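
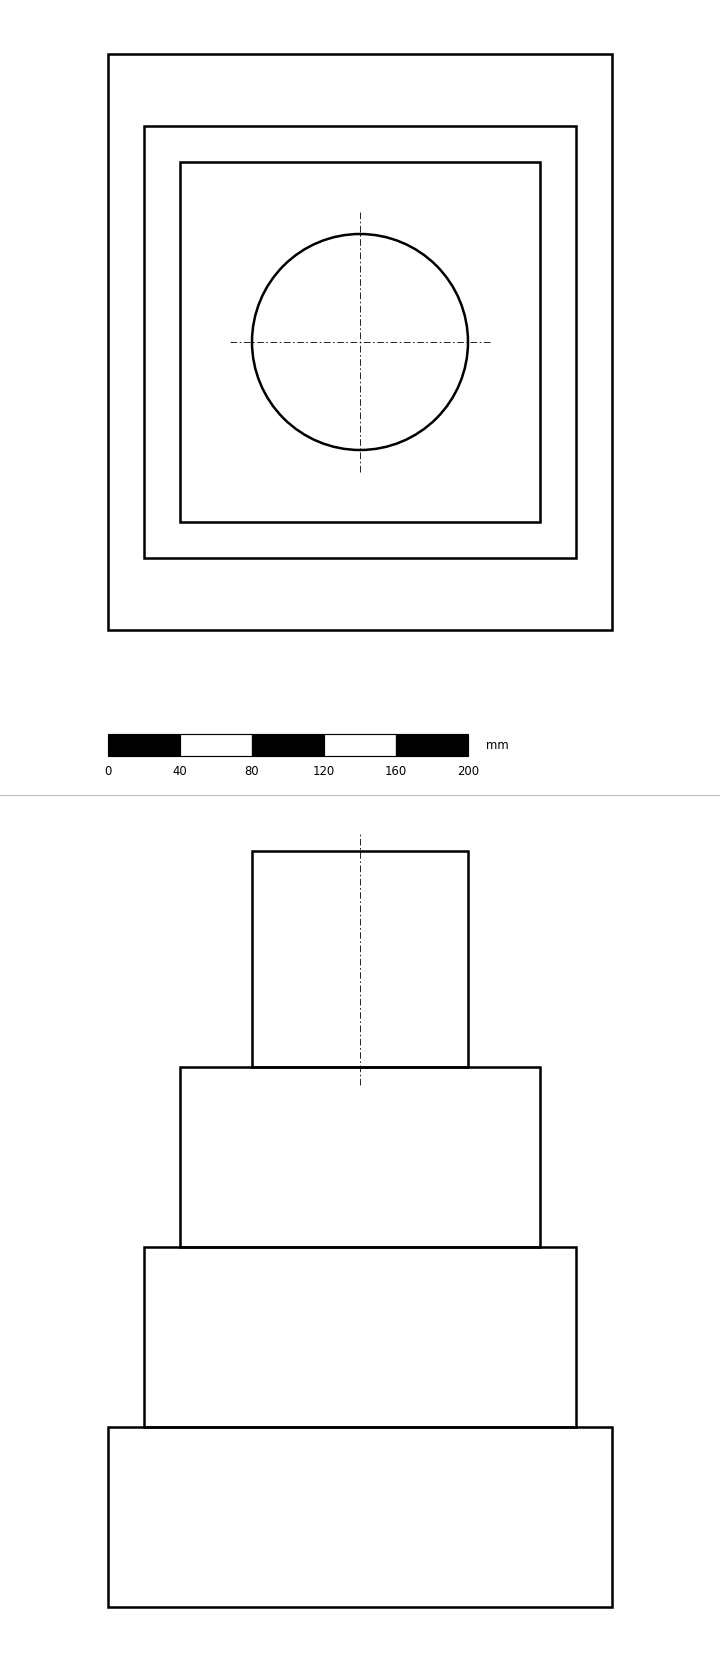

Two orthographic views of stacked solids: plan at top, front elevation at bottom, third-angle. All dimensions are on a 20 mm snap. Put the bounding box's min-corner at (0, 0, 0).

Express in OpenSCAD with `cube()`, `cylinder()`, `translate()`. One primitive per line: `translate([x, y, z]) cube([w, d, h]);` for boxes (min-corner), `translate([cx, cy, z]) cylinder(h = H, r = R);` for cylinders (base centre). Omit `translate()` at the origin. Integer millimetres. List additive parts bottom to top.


cube([280, 320, 100]);
translate([20, 40, 100]) cube([240, 240, 100]);
translate([40, 60, 200]) cube([200, 200, 100]);
translate([140, 160, 300]) cylinder(h = 120, r = 60);


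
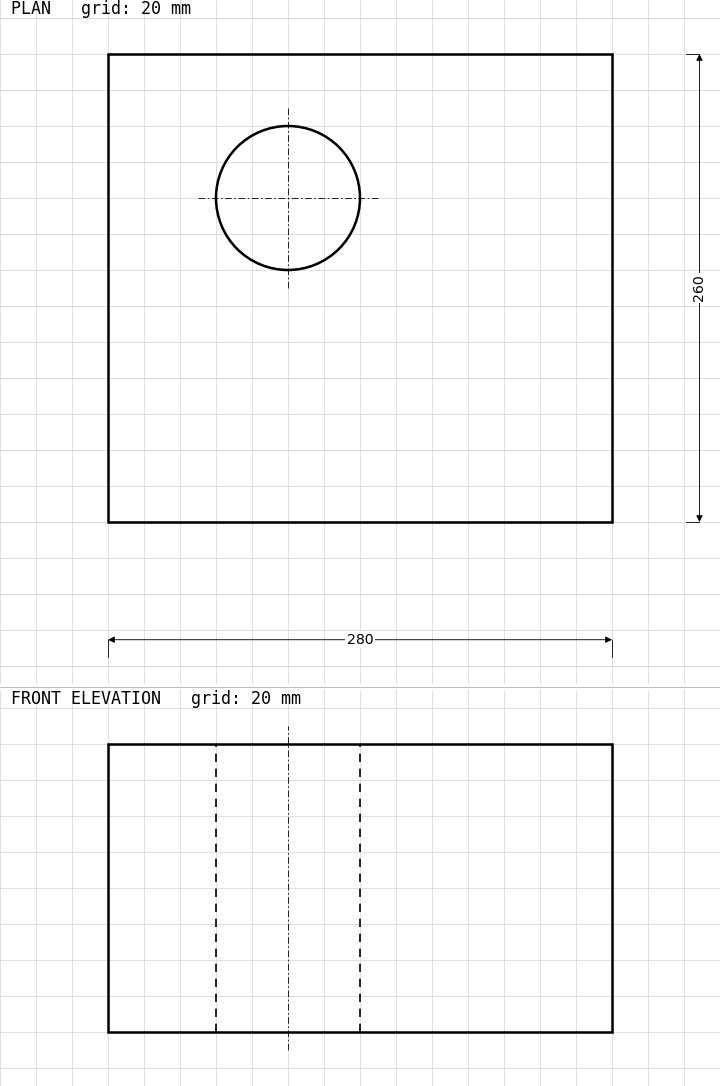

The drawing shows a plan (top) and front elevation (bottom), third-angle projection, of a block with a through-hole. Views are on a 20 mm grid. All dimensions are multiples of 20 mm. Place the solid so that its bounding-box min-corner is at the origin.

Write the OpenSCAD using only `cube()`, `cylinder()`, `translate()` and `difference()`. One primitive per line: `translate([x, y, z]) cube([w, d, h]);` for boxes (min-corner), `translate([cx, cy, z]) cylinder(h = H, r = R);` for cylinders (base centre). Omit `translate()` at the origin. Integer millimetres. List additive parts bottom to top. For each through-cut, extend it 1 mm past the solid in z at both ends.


difference() {
  cube([280, 260, 160]);
  translate([100, 180, -1]) cylinder(h = 162, r = 40);
}


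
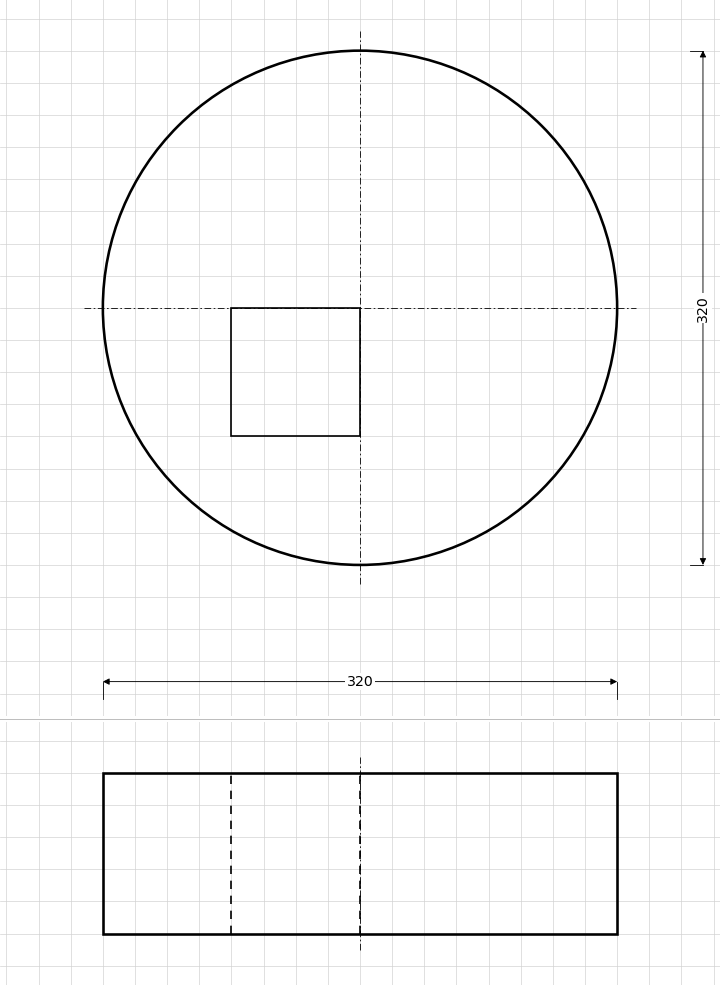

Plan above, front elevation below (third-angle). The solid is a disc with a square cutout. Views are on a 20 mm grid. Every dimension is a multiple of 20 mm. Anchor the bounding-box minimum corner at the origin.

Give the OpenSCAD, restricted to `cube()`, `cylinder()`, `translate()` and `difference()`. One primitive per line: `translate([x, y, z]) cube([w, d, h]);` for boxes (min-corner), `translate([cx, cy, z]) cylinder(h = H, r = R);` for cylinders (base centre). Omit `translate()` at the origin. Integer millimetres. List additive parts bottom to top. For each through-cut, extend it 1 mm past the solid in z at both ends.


difference() {
  translate([160, 160, 0]) cylinder(h = 100, r = 160);
  translate([80, 80, -1]) cube([80, 80, 102]);
}


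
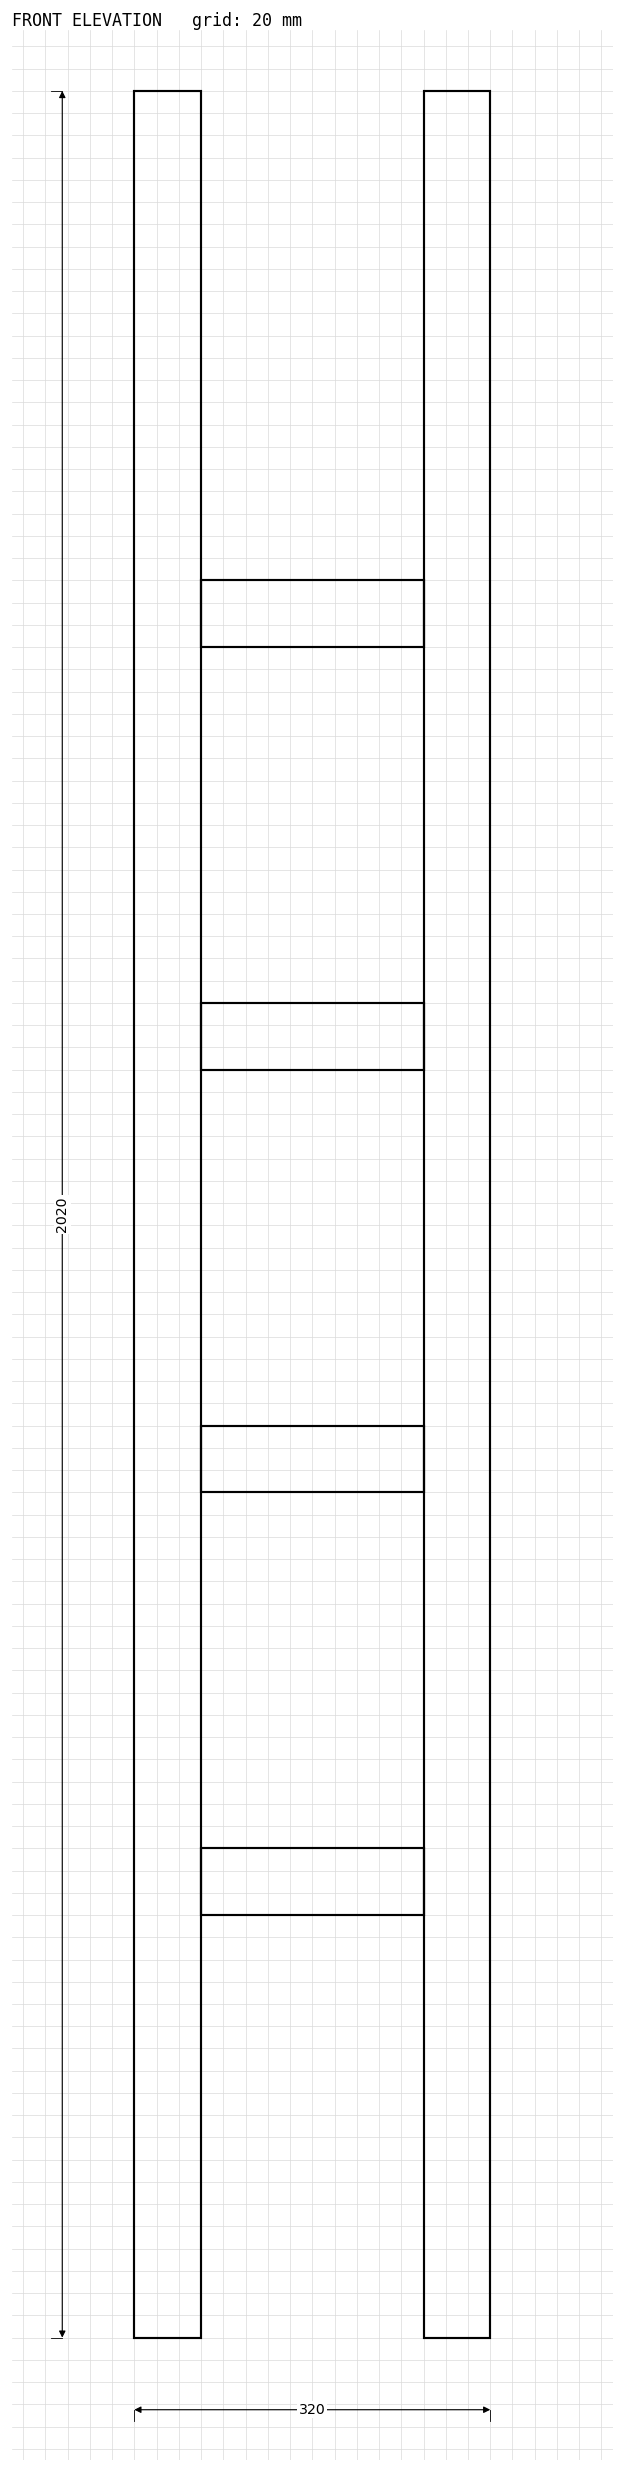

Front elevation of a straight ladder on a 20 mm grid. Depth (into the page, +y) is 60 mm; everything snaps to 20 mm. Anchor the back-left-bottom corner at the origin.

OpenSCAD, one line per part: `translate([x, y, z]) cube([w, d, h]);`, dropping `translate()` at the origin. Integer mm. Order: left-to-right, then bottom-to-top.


cube([60, 60, 2020]);
translate([60, 0, 380]) cube([200, 60, 60]);
translate([60, 0, 760]) cube([200, 60, 60]);
translate([60, 0, 1140]) cube([200, 60, 60]);
translate([60, 0, 1520]) cube([200, 60, 60]);
translate([260, 0, 0]) cube([60, 60, 2020]);


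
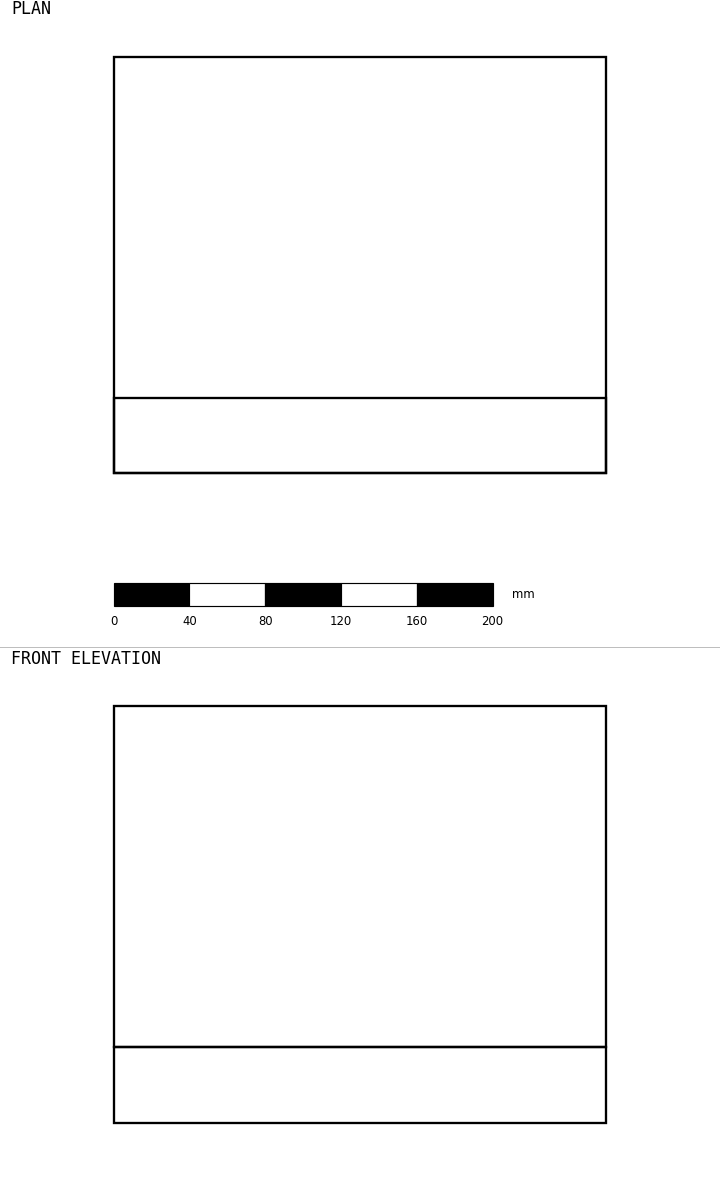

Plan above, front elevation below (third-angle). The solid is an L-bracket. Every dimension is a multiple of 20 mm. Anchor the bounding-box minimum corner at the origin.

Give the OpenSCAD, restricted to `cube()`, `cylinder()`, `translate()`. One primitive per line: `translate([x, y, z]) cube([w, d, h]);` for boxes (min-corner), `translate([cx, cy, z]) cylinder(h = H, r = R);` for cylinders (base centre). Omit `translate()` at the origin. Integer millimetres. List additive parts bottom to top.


cube([260, 220, 40]);
translate([0, 0, 40]) cube([260, 40, 180]);


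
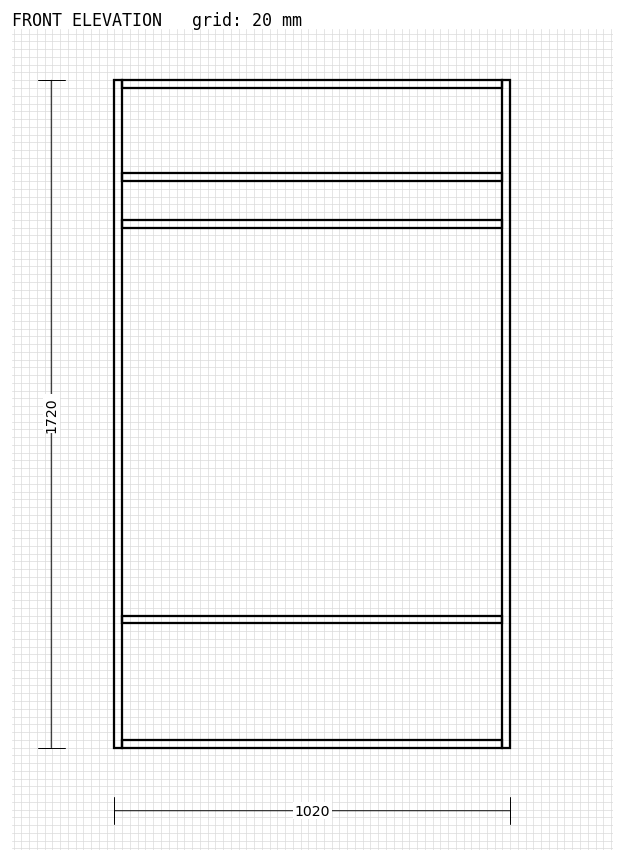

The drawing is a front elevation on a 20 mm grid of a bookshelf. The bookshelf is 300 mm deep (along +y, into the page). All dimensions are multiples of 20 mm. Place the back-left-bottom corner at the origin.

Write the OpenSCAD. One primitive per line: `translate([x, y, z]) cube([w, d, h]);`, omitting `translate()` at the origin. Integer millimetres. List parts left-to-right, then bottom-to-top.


cube([20, 300, 1720]);
translate([20, 0, 0]) cube([980, 300, 20]);
translate([20, 0, 320]) cube([980, 300, 20]);
translate([20, 0, 1340]) cube([980, 300, 20]);
translate([20, 0, 1460]) cube([980, 300, 20]);
translate([20, 0, 1700]) cube([980, 300, 20]);
translate([1000, 0, 0]) cube([20, 300, 1720]);


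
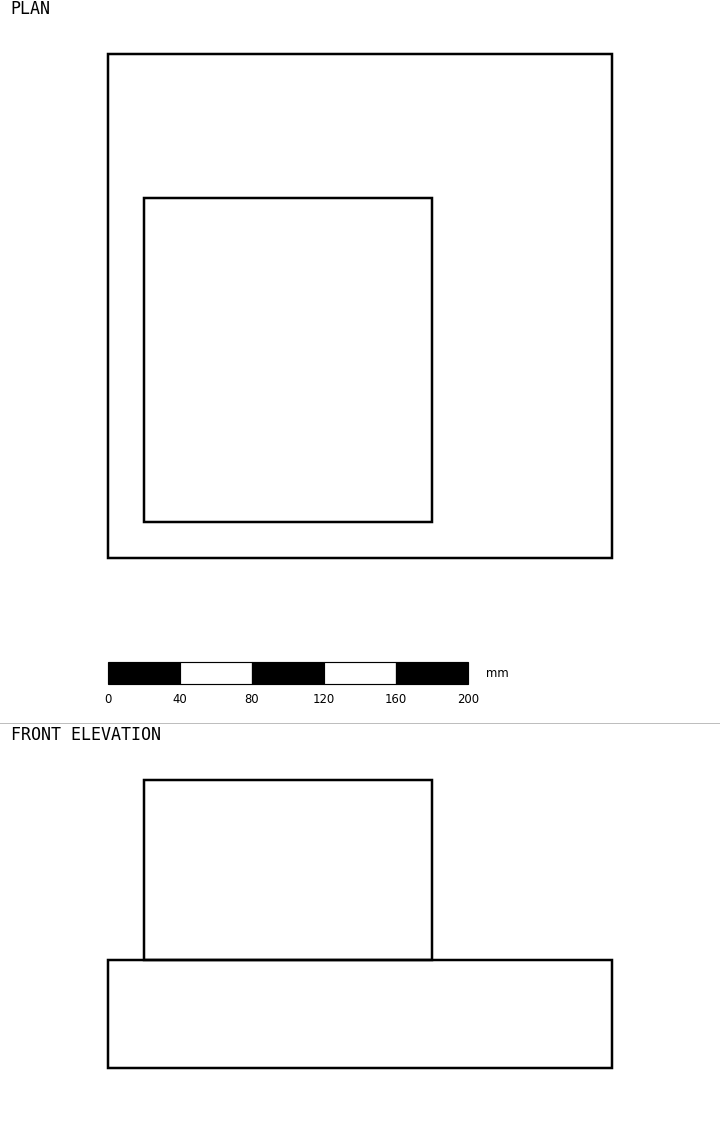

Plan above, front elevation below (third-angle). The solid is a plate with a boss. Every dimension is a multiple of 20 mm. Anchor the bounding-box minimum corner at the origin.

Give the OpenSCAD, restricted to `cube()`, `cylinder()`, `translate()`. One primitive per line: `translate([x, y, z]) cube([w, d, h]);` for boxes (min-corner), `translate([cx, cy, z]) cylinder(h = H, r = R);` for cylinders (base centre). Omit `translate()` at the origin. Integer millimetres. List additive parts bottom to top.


cube([280, 280, 60]);
translate([20, 20, 60]) cube([160, 180, 100]);


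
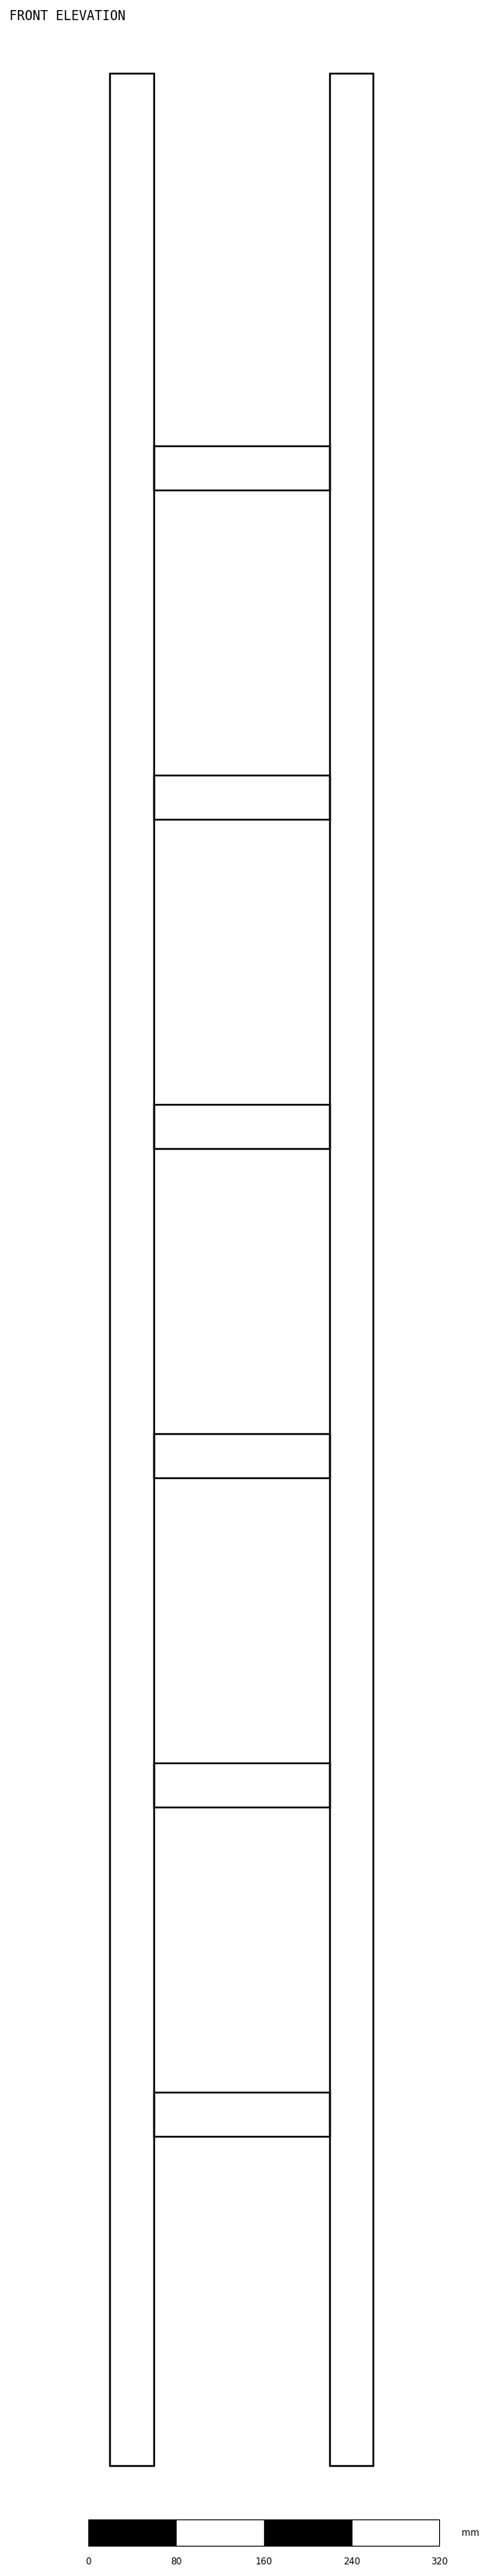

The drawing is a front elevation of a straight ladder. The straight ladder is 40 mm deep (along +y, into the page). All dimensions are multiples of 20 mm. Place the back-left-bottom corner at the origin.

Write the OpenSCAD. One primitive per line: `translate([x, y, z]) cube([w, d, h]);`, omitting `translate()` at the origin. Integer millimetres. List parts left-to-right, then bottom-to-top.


cube([40, 40, 2180]);
translate([40, 0, 300]) cube([160, 40, 40]);
translate([40, 0, 600]) cube([160, 40, 40]);
translate([40, 0, 900]) cube([160, 40, 40]);
translate([40, 0, 1200]) cube([160, 40, 40]);
translate([40, 0, 1500]) cube([160, 40, 40]);
translate([40, 0, 1800]) cube([160, 40, 40]);
translate([200, 0, 0]) cube([40, 40, 2180]);


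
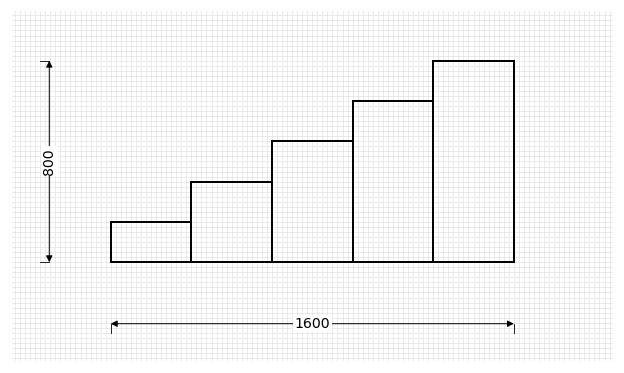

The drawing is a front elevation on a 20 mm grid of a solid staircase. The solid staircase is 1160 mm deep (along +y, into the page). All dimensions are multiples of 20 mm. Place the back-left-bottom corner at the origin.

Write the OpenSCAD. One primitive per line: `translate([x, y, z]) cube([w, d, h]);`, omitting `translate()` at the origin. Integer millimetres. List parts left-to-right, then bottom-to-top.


cube([320, 1160, 160]);
translate([320, 0, 0]) cube([320, 1160, 320]);
translate([640, 0, 0]) cube([320, 1160, 480]);
translate([960, 0, 0]) cube([320, 1160, 640]);
translate([1280, 0, 0]) cube([320, 1160, 800]);


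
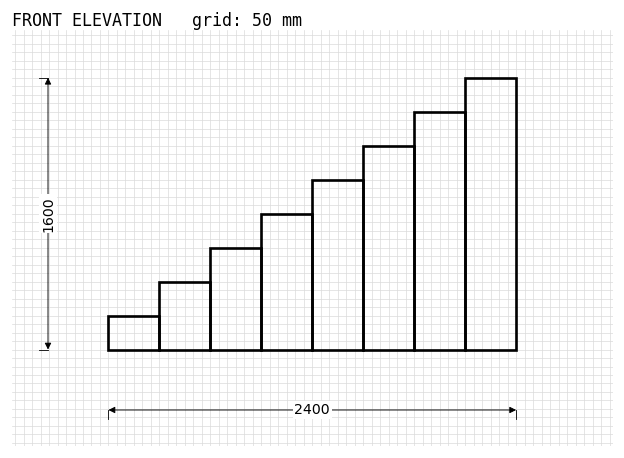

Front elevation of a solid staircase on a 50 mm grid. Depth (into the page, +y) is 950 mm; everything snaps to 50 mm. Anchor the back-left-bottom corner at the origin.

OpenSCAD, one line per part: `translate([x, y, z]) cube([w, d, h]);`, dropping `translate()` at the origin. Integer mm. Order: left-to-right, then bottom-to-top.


cube([300, 950, 200]);
translate([300, 0, 0]) cube([300, 950, 400]);
translate([600, 0, 0]) cube([300, 950, 600]);
translate([900, 0, 0]) cube([300, 950, 800]);
translate([1200, 0, 0]) cube([300, 950, 1000]);
translate([1500, 0, 0]) cube([300, 950, 1200]);
translate([1800, 0, 0]) cube([300, 950, 1400]);
translate([2100, 0, 0]) cube([300, 950, 1600]);


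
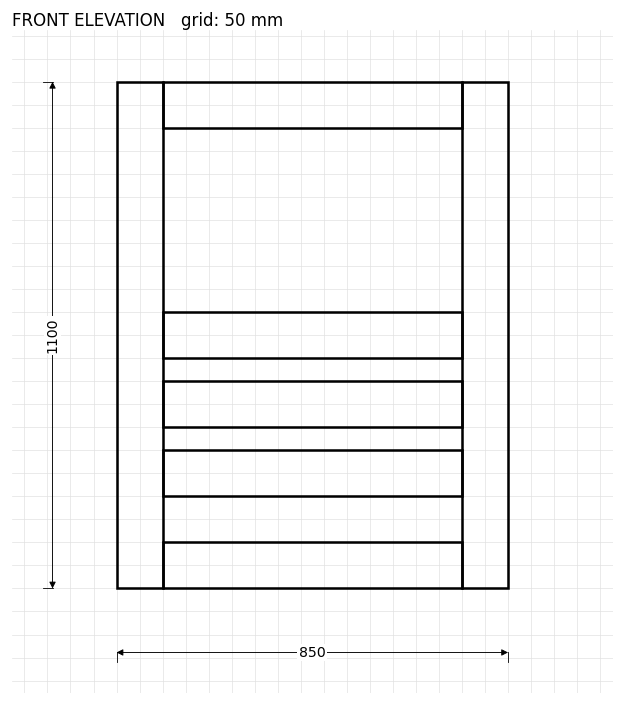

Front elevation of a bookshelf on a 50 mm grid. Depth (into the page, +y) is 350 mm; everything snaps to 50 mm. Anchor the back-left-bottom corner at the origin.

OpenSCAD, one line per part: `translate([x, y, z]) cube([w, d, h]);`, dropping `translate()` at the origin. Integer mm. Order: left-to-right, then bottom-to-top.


cube([100, 350, 1100]);
translate([100, 0, 0]) cube([650, 350, 100]);
translate([100, 0, 200]) cube([650, 350, 100]);
translate([100, 0, 350]) cube([650, 350, 100]);
translate([100, 0, 500]) cube([650, 350, 100]);
translate([100, 0, 1000]) cube([650, 350, 100]);
translate([750, 0, 0]) cube([100, 350, 1100]);


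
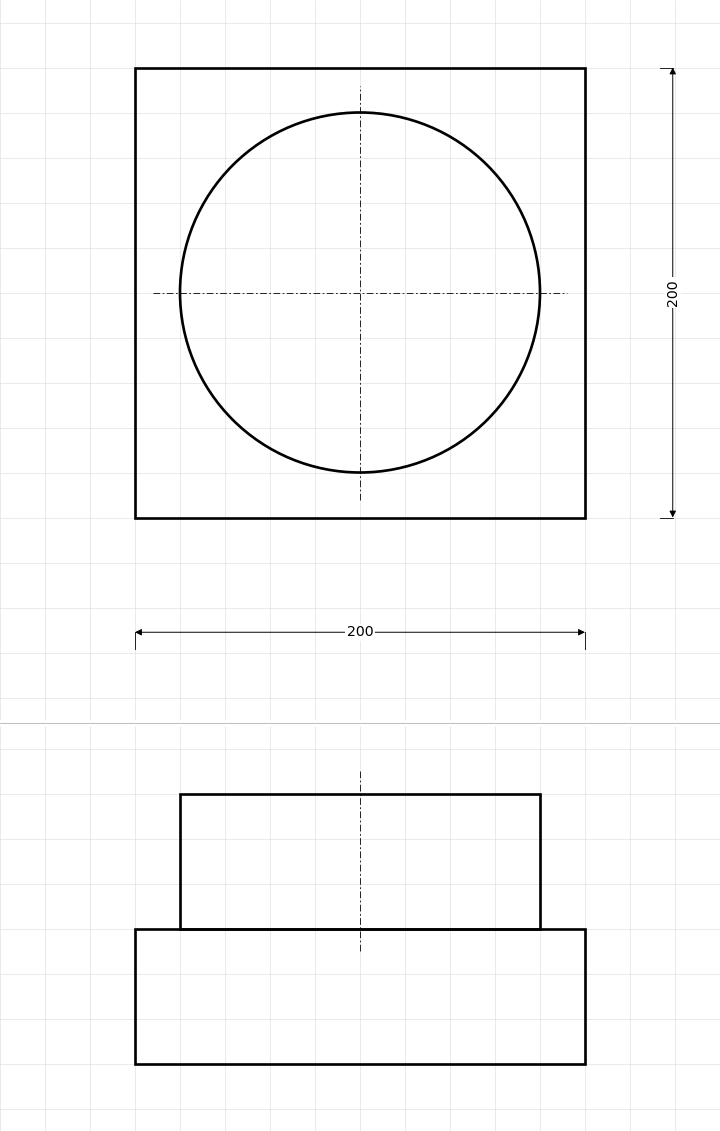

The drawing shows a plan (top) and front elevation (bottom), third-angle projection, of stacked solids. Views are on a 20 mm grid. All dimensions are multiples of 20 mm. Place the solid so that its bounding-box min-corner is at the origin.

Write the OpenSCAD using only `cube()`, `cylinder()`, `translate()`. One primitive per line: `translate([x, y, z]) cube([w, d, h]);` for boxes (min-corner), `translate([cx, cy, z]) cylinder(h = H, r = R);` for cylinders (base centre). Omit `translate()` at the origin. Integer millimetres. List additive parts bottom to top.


cube([200, 200, 60]);
translate([100, 100, 60]) cylinder(h = 60, r = 80);


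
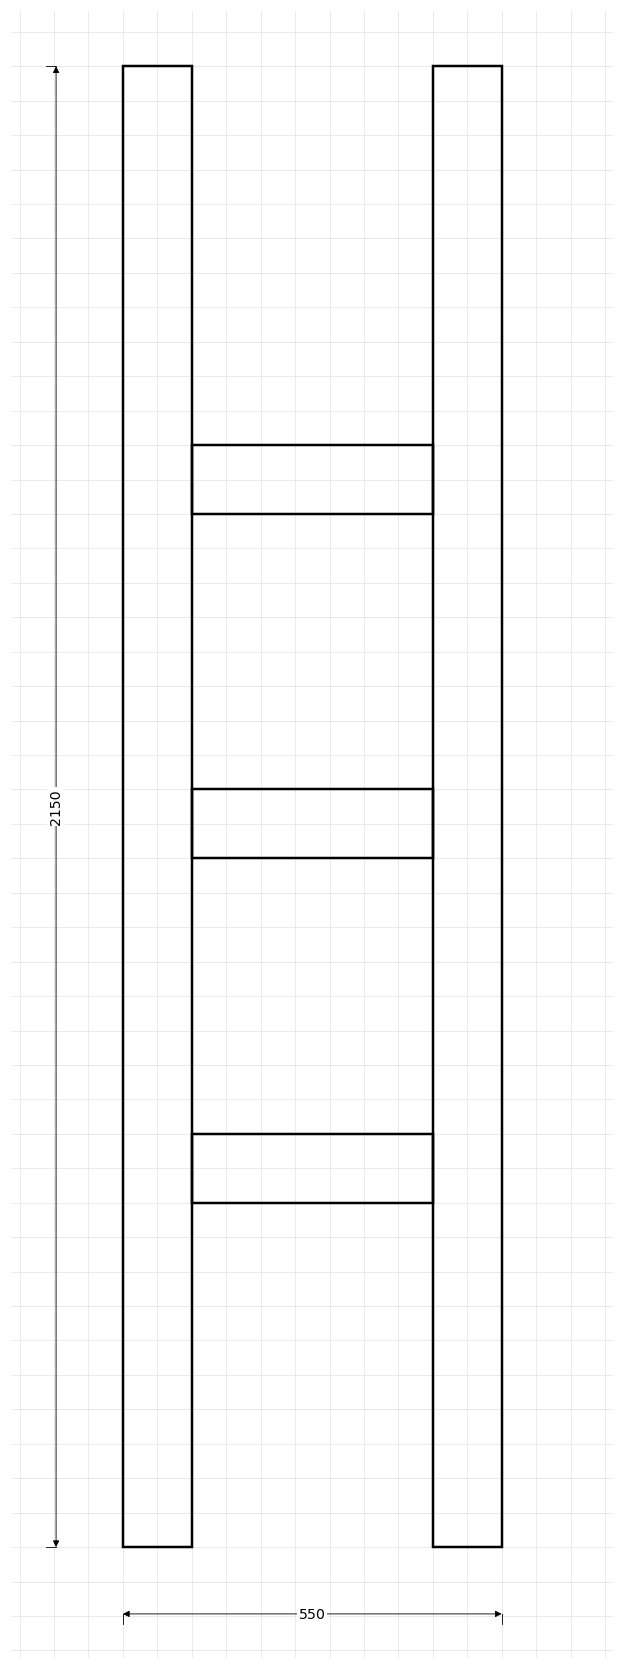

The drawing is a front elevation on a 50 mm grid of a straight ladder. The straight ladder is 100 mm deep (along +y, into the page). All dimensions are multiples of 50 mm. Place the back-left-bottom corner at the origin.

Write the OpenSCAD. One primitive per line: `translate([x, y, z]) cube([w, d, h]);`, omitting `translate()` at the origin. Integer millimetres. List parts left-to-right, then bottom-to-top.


cube([100, 100, 2150]);
translate([100, 0, 500]) cube([350, 100, 100]);
translate([100, 0, 1000]) cube([350, 100, 100]);
translate([100, 0, 1500]) cube([350, 100, 100]);
translate([450, 0, 0]) cube([100, 100, 2150]);


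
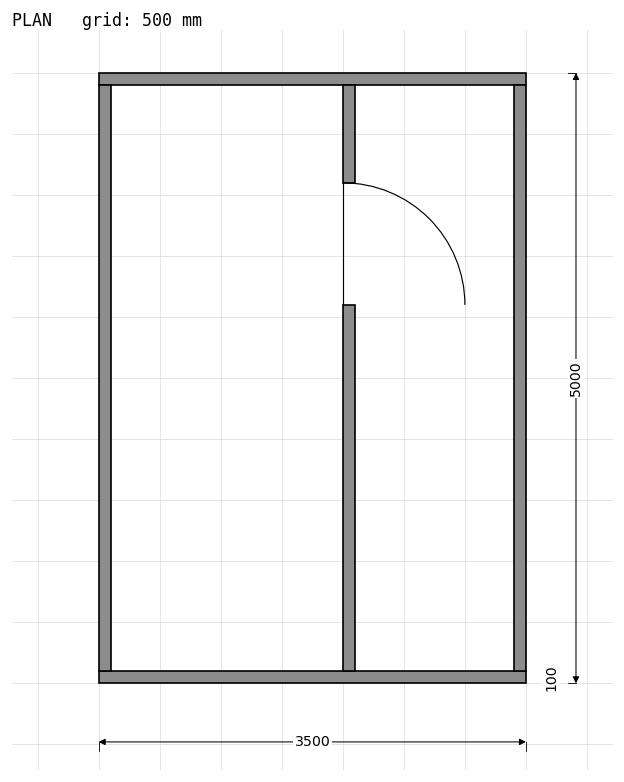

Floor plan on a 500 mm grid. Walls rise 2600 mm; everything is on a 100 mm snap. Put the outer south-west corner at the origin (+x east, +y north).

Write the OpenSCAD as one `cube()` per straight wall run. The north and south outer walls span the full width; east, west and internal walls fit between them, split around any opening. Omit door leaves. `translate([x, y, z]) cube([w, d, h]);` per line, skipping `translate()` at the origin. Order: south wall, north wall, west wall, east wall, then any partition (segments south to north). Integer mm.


cube([3500, 100, 2600]);
translate([0, 4900, 0]) cube([3500, 100, 2600]);
translate([0, 100, 0]) cube([100, 4800, 2600]);
translate([3400, 100, 0]) cube([100, 4800, 2600]);
translate([2000, 100, 0]) cube([100, 3000, 2600]);
translate([2000, 4100, 0]) cube([100, 800, 2600]);


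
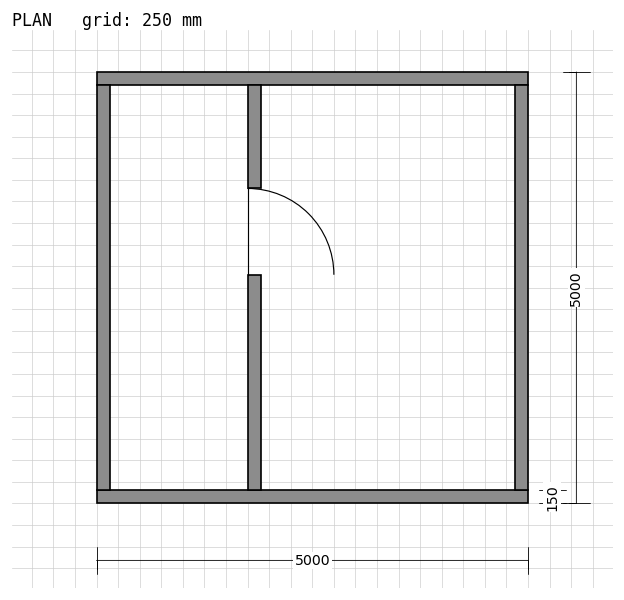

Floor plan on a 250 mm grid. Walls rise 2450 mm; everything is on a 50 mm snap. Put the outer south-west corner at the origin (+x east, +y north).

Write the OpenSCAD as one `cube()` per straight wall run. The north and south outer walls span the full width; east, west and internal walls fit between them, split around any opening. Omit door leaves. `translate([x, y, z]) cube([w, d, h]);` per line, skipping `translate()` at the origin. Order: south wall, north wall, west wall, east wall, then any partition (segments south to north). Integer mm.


cube([5000, 150, 2450]);
translate([0, 4850, 0]) cube([5000, 150, 2450]);
translate([0, 150, 0]) cube([150, 4700, 2450]);
translate([4850, 150, 0]) cube([150, 4700, 2450]);
translate([1750, 150, 0]) cube([150, 2500, 2450]);
translate([1750, 3650, 0]) cube([150, 1200, 2450]);


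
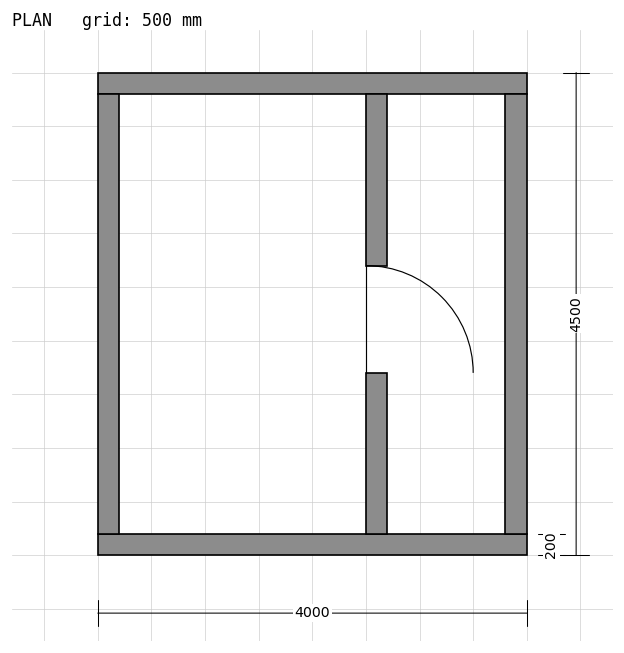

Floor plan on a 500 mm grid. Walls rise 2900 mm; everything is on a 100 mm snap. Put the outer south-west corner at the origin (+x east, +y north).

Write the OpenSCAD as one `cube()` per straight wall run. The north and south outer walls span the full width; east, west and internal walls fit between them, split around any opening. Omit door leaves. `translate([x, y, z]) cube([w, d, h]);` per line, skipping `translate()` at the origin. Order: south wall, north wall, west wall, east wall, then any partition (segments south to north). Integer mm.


cube([4000, 200, 2900]);
translate([0, 4300, 0]) cube([4000, 200, 2900]);
translate([0, 200, 0]) cube([200, 4100, 2900]);
translate([3800, 200, 0]) cube([200, 4100, 2900]);
translate([2500, 200, 0]) cube([200, 1500, 2900]);
translate([2500, 2700, 0]) cube([200, 1600, 2900]);


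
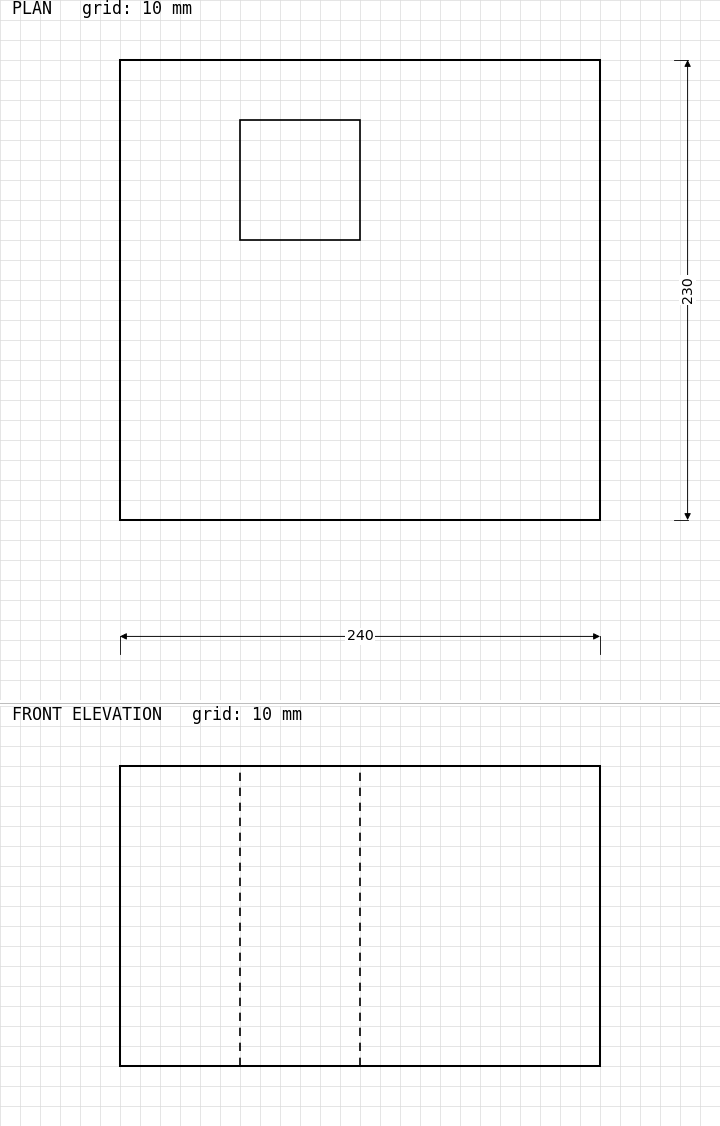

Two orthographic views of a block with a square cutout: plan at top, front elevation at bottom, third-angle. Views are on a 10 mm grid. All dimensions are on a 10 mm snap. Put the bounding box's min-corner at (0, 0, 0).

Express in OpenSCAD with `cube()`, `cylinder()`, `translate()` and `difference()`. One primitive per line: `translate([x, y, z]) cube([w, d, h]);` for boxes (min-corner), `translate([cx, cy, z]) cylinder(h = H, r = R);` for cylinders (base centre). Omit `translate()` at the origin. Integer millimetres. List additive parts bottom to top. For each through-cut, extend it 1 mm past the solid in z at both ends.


difference() {
  cube([240, 230, 150]);
  translate([60, 140, -1]) cube([60, 60, 152]);
}


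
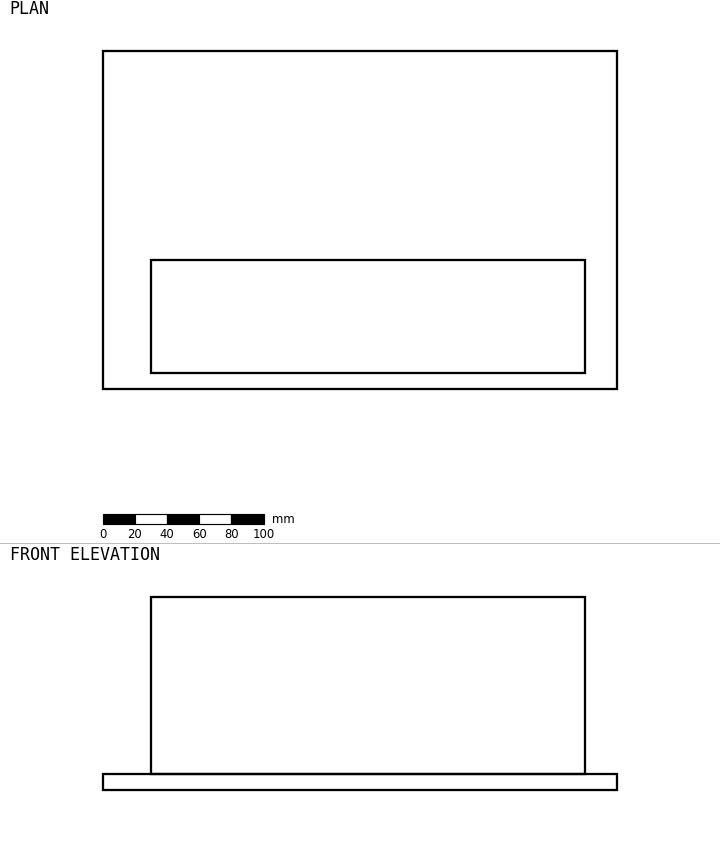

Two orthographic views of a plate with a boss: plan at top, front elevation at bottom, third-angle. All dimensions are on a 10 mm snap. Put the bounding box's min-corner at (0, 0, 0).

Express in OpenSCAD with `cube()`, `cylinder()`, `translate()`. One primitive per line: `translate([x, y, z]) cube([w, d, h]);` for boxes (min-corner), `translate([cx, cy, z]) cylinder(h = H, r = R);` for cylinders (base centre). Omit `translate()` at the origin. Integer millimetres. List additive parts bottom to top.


cube([320, 210, 10]);
translate([30, 10, 10]) cube([270, 70, 110]);


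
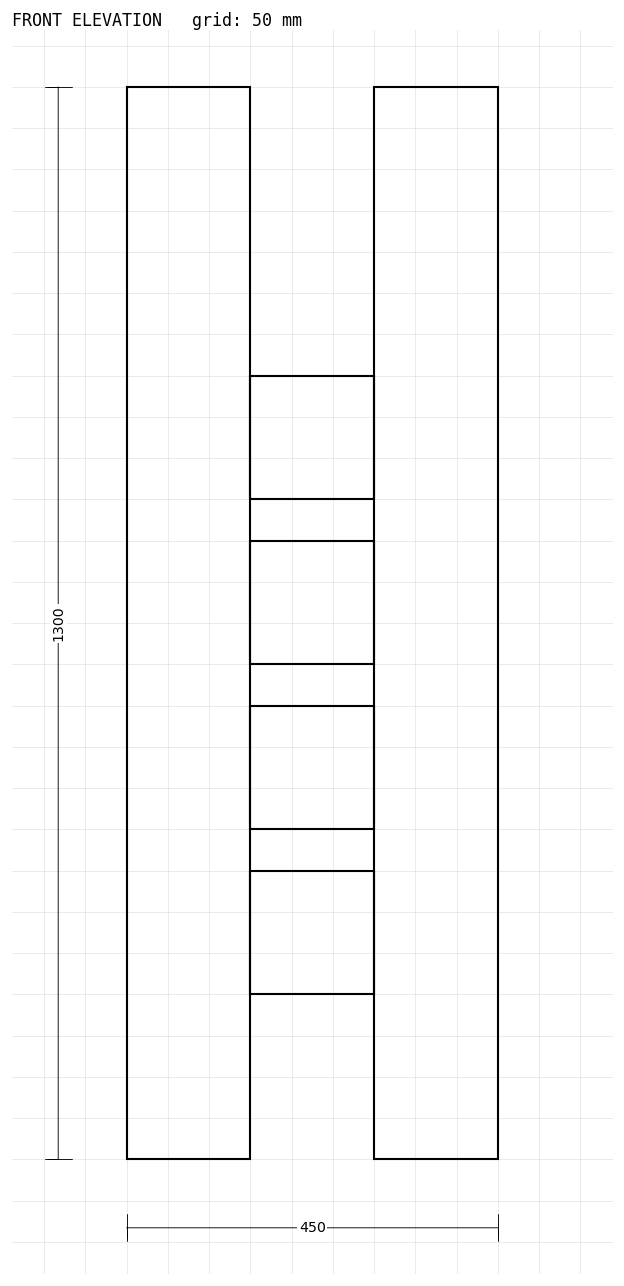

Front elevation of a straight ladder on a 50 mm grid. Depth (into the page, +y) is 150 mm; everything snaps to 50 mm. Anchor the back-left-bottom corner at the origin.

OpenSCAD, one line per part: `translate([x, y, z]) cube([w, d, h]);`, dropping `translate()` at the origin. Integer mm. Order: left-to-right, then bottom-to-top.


cube([150, 150, 1300]);
translate([150, 0, 200]) cube([150, 150, 150]);
translate([150, 0, 400]) cube([150, 150, 150]);
translate([150, 0, 600]) cube([150, 150, 150]);
translate([150, 0, 800]) cube([150, 150, 150]);
translate([300, 0, 0]) cube([150, 150, 1300]);


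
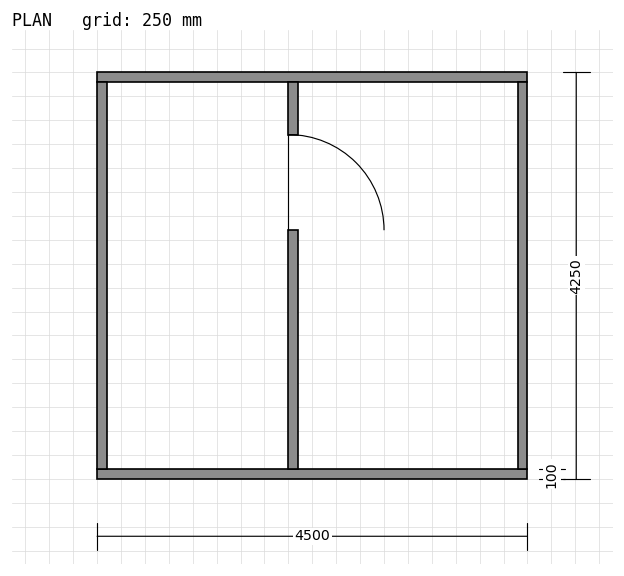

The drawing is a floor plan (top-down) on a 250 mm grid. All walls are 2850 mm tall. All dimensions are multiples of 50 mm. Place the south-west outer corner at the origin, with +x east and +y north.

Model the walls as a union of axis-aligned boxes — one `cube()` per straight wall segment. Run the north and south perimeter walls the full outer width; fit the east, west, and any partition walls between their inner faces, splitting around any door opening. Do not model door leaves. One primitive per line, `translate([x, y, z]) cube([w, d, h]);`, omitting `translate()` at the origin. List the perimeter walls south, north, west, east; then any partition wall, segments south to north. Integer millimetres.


cube([4500, 100, 2850]);
translate([0, 4150, 0]) cube([4500, 100, 2850]);
translate([0, 100, 0]) cube([100, 4050, 2850]);
translate([4400, 100, 0]) cube([100, 4050, 2850]);
translate([2000, 100, 0]) cube([100, 2500, 2850]);
translate([2000, 3600, 0]) cube([100, 550, 2850]);


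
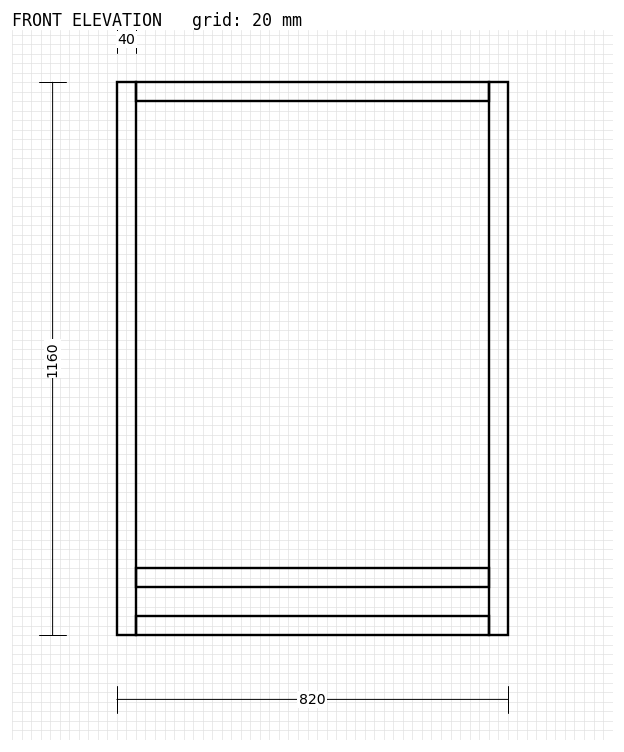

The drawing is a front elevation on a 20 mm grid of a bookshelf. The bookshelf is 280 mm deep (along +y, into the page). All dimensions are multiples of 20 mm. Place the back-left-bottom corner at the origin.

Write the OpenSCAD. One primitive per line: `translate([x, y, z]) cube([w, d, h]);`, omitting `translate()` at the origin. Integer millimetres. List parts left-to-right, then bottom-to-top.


cube([40, 280, 1160]);
translate([40, 0, 0]) cube([740, 280, 40]);
translate([40, 0, 100]) cube([740, 280, 40]);
translate([40, 0, 1120]) cube([740, 280, 40]);
translate([780, 0, 0]) cube([40, 280, 1160]);


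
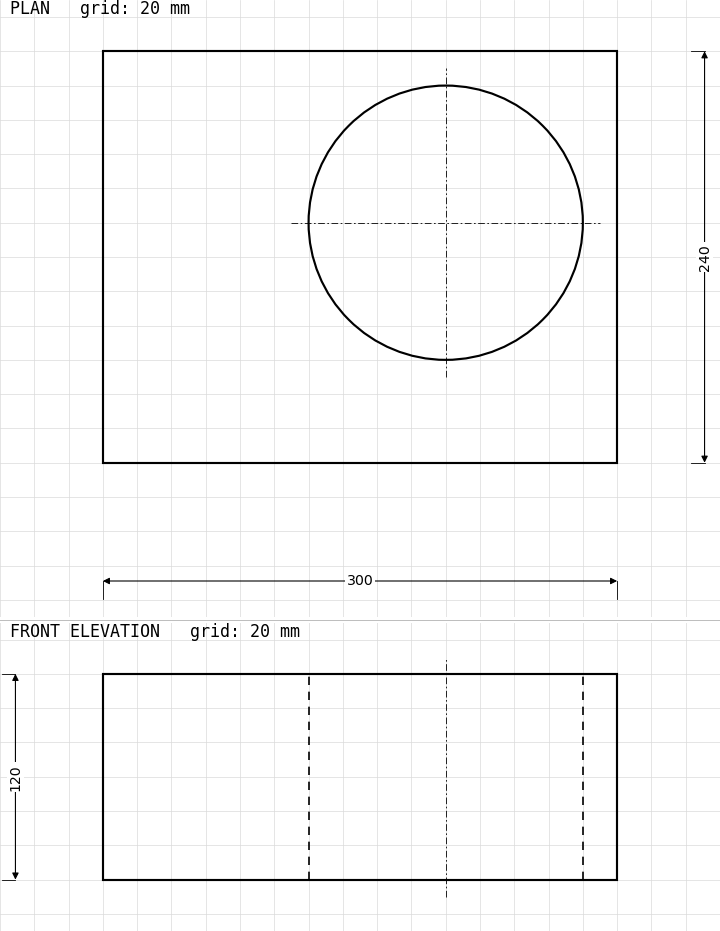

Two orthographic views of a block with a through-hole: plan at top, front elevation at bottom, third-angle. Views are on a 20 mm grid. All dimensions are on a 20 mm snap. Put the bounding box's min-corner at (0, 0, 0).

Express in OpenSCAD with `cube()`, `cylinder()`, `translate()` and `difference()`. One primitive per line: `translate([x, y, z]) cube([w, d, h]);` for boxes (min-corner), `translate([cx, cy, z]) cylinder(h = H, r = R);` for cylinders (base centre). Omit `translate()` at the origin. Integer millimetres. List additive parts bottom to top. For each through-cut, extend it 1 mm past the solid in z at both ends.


difference() {
  cube([300, 240, 120]);
  translate([200, 140, -1]) cylinder(h = 122, r = 80);
}


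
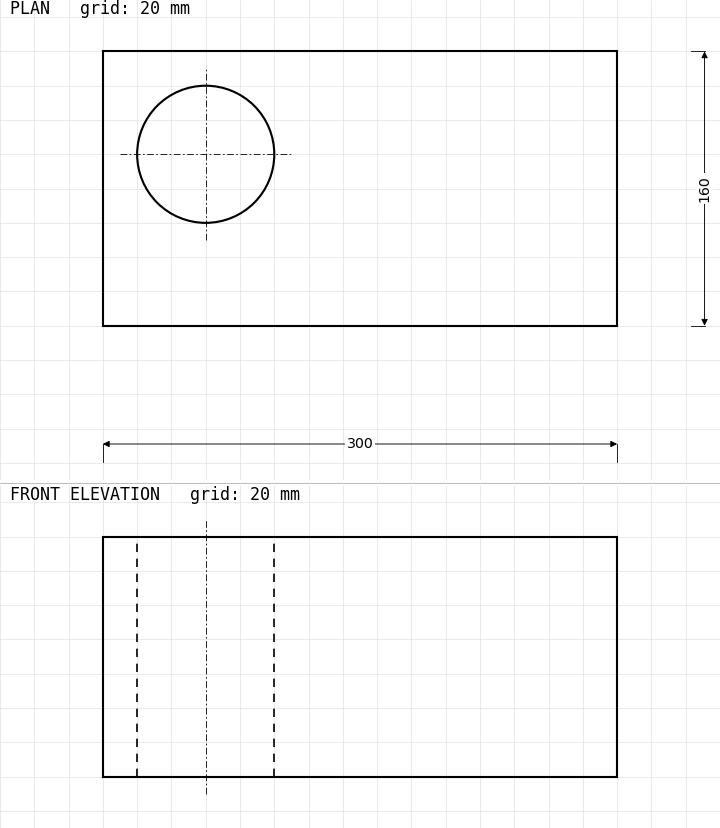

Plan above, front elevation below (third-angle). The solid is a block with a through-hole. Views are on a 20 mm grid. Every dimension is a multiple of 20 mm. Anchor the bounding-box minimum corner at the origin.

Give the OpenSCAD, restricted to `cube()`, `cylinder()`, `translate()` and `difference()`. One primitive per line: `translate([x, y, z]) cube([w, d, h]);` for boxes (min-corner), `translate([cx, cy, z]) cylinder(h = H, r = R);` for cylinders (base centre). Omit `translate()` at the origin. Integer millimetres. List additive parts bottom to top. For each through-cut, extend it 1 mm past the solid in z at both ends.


difference() {
  cube([300, 160, 140]);
  translate([60, 100, -1]) cylinder(h = 142, r = 40);
}


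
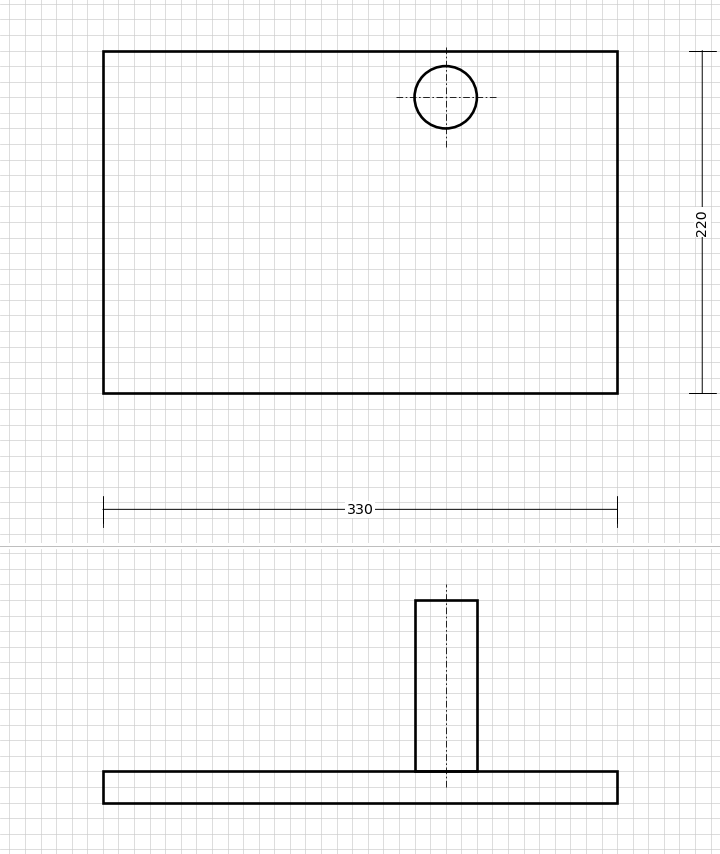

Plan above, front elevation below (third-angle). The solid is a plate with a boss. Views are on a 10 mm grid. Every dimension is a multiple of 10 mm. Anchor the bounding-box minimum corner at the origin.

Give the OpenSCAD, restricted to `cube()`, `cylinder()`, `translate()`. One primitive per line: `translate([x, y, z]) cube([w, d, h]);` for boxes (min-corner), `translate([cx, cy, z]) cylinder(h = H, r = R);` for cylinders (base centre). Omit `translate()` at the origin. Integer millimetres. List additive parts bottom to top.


cube([330, 220, 20]);
translate([220, 190, 20]) cylinder(h = 110, r = 20);


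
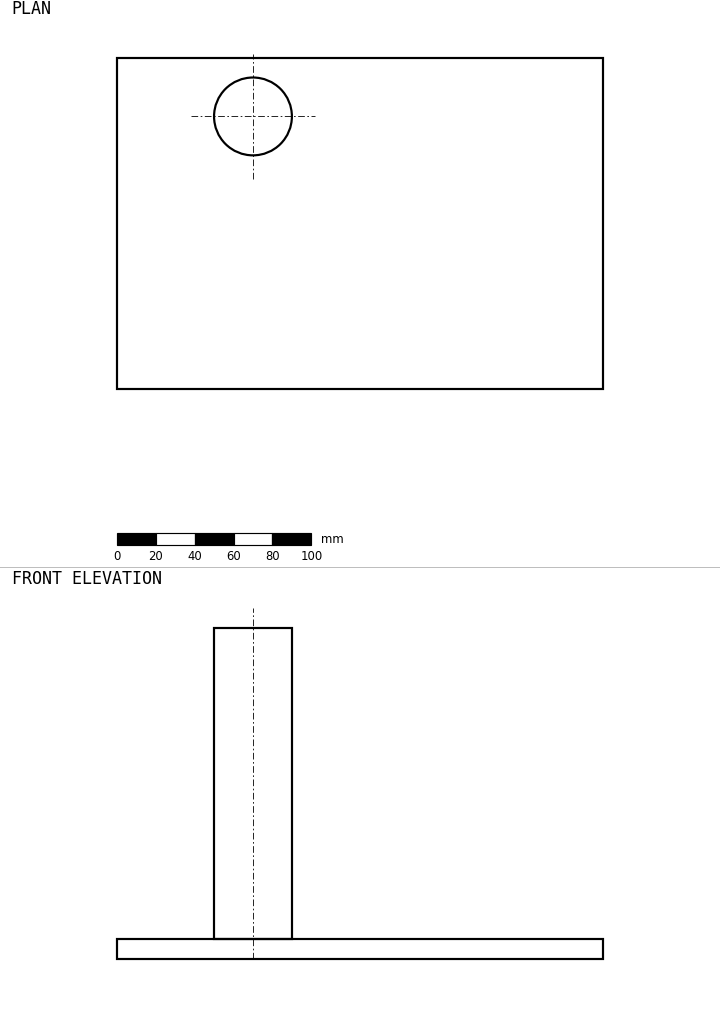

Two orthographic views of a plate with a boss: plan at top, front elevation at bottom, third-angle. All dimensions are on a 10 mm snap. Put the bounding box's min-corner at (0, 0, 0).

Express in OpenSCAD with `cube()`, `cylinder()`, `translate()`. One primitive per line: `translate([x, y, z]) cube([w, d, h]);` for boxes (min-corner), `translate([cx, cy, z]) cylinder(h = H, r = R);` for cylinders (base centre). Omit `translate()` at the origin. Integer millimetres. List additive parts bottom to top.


cube([250, 170, 10]);
translate([70, 140, 10]) cylinder(h = 160, r = 20);


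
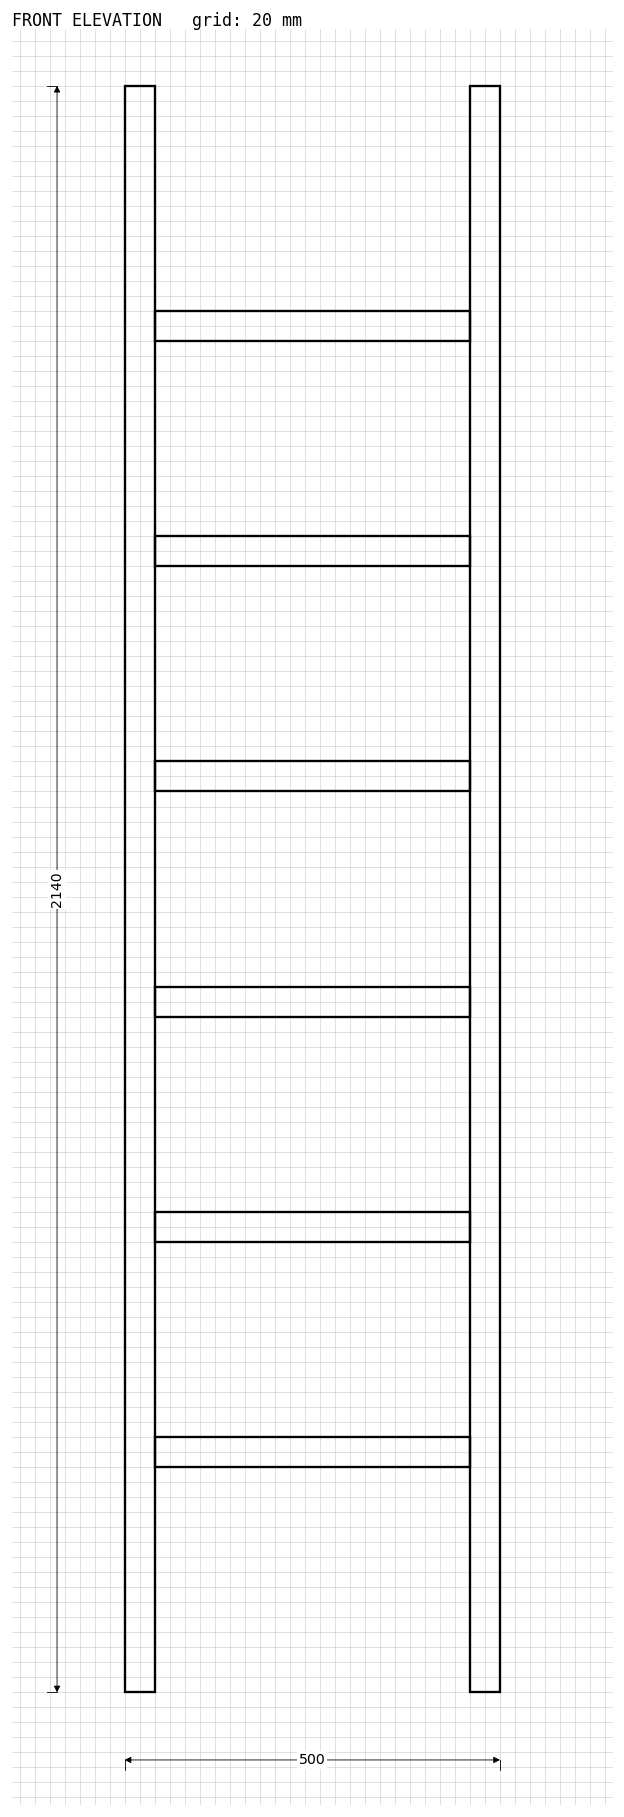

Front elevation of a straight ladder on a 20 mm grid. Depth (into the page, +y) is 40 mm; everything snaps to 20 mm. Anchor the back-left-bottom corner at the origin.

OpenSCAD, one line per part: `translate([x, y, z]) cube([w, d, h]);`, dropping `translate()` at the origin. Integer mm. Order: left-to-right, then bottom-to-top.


cube([40, 40, 2140]);
translate([40, 0, 300]) cube([420, 40, 40]);
translate([40, 0, 600]) cube([420, 40, 40]);
translate([40, 0, 900]) cube([420, 40, 40]);
translate([40, 0, 1200]) cube([420, 40, 40]);
translate([40, 0, 1500]) cube([420, 40, 40]);
translate([40, 0, 1800]) cube([420, 40, 40]);
translate([460, 0, 0]) cube([40, 40, 2140]);


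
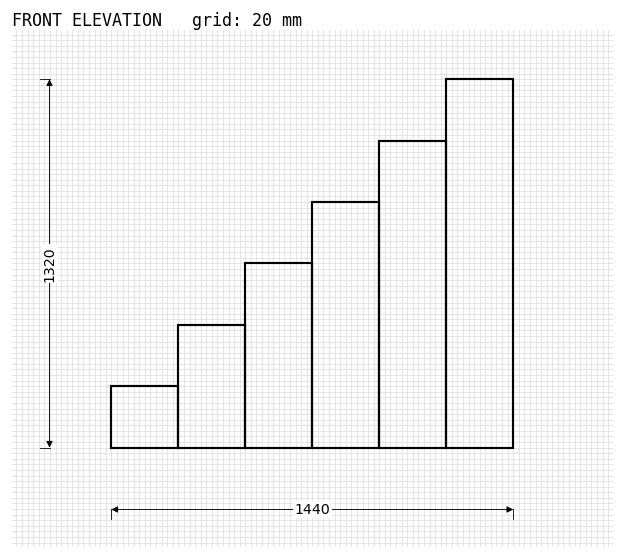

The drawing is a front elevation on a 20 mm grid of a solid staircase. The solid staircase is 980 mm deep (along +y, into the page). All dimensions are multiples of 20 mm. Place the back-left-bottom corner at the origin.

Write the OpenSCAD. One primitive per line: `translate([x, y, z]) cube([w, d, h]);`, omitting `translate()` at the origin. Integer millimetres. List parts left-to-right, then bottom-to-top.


cube([240, 980, 220]);
translate([240, 0, 0]) cube([240, 980, 440]);
translate([480, 0, 0]) cube([240, 980, 660]);
translate([720, 0, 0]) cube([240, 980, 880]);
translate([960, 0, 0]) cube([240, 980, 1100]);
translate([1200, 0, 0]) cube([240, 980, 1320]);


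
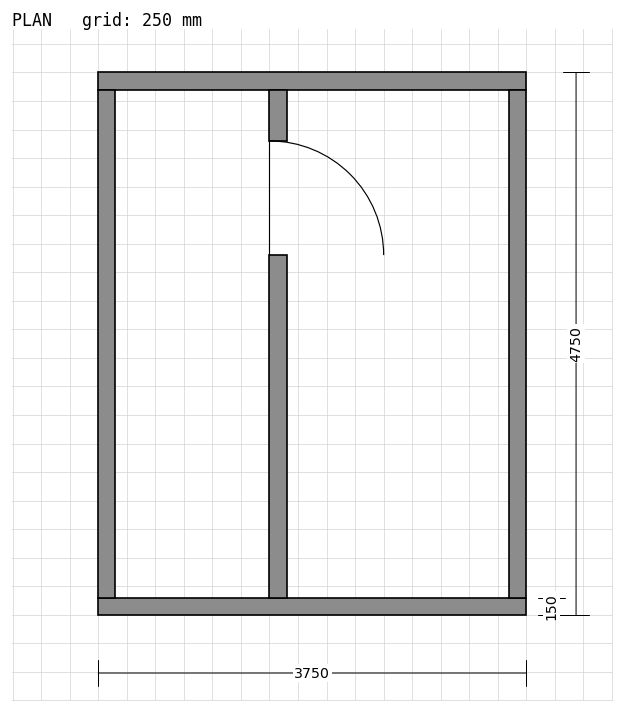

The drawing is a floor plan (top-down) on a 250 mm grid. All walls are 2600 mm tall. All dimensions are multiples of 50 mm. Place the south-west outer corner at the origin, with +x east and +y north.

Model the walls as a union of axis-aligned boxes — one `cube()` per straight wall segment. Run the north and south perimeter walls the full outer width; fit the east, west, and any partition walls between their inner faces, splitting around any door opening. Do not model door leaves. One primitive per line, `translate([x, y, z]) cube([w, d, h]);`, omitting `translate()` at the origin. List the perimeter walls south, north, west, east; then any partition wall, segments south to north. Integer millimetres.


cube([3750, 150, 2600]);
translate([0, 4600, 0]) cube([3750, 150, 2600]);
translate([0, 150, 0]) cube([150, 4450, 2600]);
translate([3600, 150, 0]) cube([150, 4450, 2600]);
translate([1500, 150, 0]) cube([150, 3000, 2600]);
translate([1500, 4150, 0]) cube([150, 450, 2600]);


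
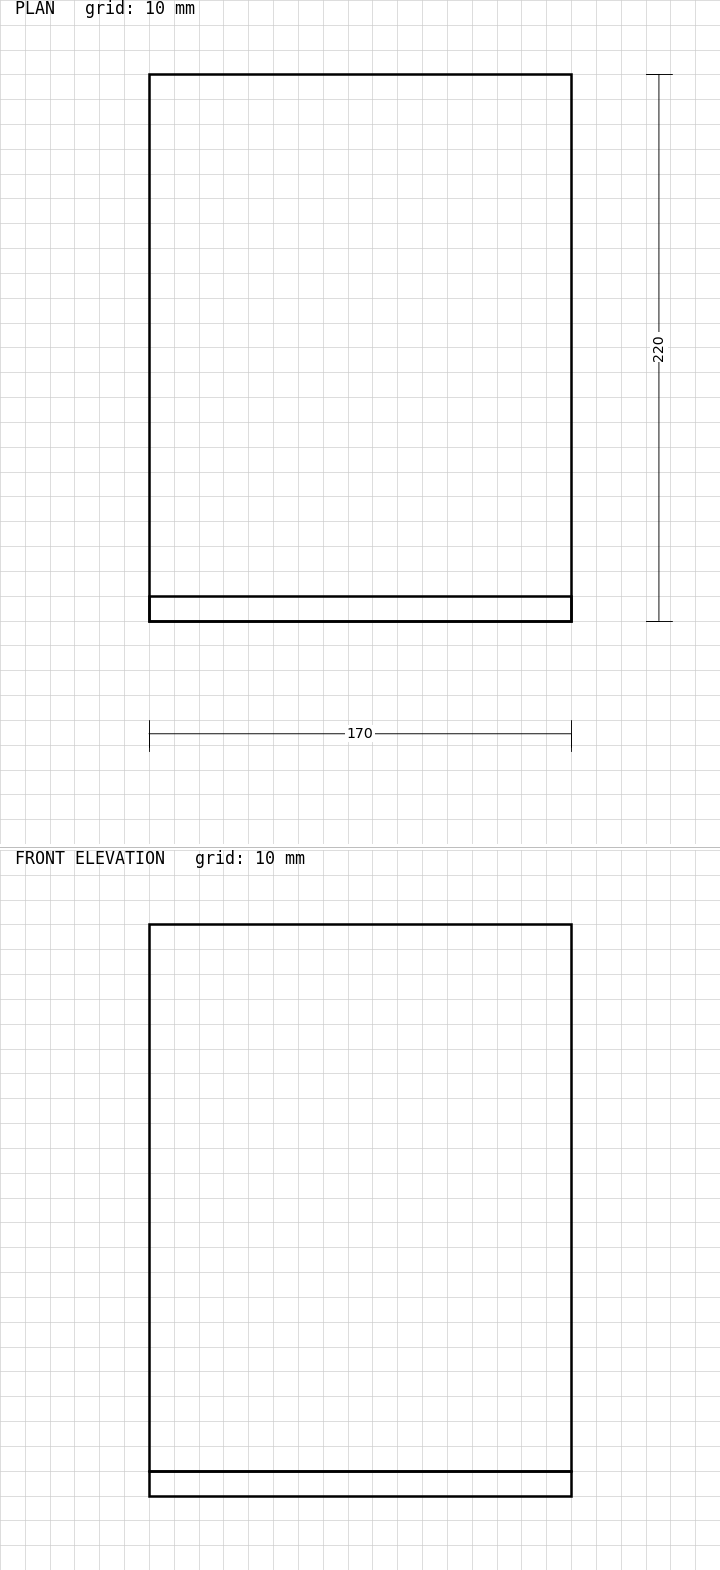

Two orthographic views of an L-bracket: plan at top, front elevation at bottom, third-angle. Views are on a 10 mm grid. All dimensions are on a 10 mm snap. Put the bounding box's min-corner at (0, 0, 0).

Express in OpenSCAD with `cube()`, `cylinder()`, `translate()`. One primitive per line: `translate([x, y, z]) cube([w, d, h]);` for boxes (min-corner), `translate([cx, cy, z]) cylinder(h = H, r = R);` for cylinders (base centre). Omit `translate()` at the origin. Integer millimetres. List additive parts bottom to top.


cube([170, 220, 10]);
translate([0, 0, 10]) cube([170, 10, 220]);


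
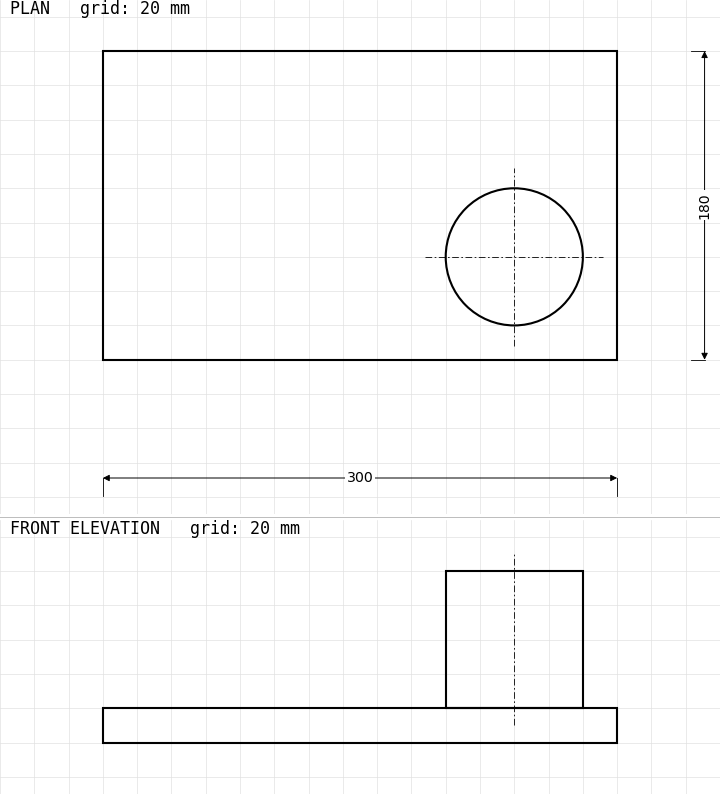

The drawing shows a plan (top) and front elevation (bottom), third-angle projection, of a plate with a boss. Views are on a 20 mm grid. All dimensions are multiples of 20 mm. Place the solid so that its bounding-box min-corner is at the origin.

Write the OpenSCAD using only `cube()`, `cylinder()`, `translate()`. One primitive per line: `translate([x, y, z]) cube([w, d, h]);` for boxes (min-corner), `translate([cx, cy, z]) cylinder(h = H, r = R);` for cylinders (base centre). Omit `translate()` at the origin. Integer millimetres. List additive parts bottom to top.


cube([300, 180, 20]);
translate([240, 60, 20]) cylinder(h = 80, r = 40);


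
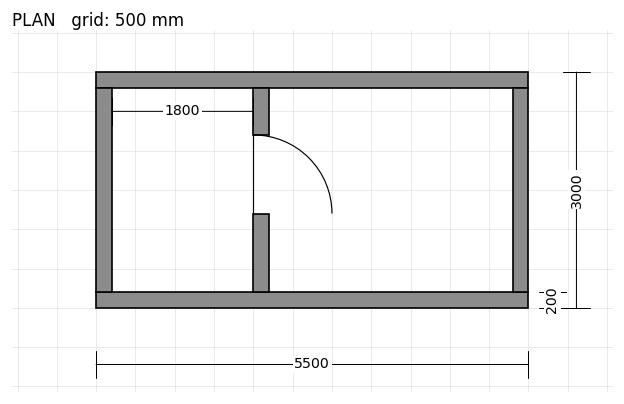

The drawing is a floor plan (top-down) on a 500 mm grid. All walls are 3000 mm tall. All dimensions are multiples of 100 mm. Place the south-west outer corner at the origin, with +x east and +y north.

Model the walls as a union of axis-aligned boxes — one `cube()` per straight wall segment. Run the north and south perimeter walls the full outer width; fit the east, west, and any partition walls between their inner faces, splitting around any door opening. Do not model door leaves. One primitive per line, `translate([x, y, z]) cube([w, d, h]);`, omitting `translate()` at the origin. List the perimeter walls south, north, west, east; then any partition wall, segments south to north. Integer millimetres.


cube([5500, 200, 3000]);
translate([0, 2800, 0]) cube([5500, 200, 3000]);
translate([0, 200, 0]) cube([200, 2600, 3000]);
translate([5300, 200, 0]) cube([200, 2600, 3000]);
translate([2000, 200, 0]) cube([200, 1000, 3000]);
translate([2000, 2200, 0]) cube([200, 600, 3000]);


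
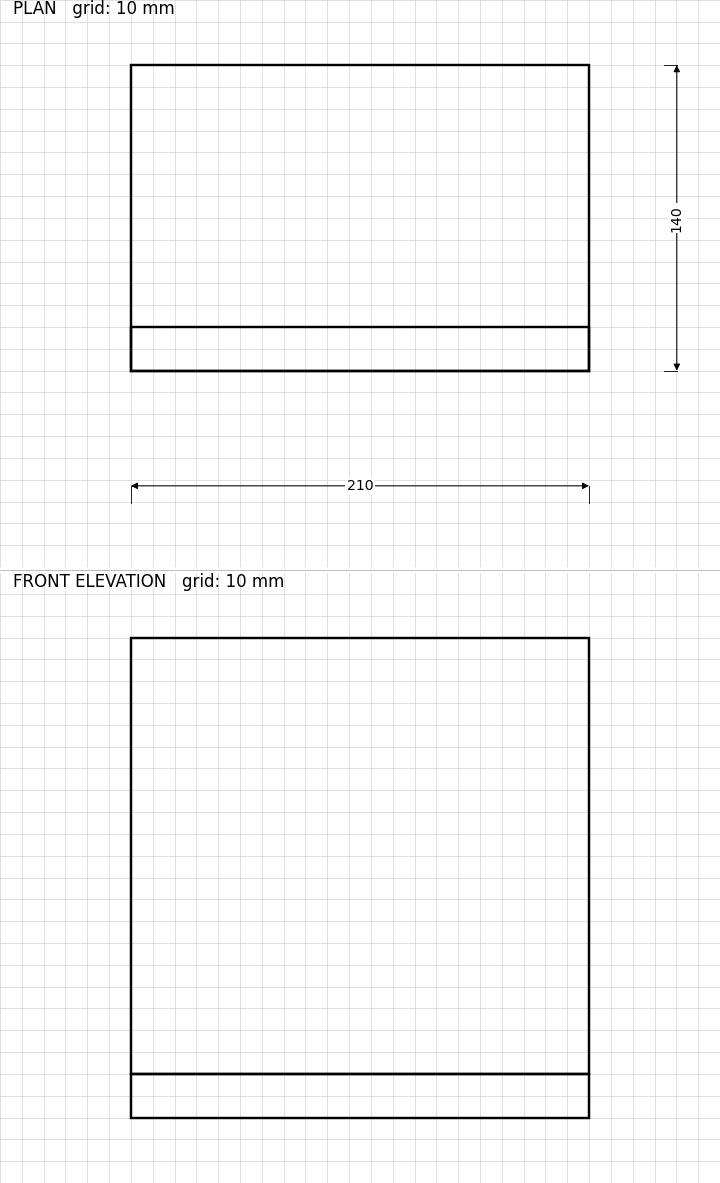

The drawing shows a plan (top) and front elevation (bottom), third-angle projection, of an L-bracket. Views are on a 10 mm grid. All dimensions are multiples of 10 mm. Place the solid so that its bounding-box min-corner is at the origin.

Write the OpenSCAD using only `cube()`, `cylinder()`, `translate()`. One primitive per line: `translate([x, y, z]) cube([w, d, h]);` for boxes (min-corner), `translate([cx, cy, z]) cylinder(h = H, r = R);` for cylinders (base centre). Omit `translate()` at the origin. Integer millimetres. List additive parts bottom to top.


cube([210, 140, 20]);
translate([0, 0, 20]) cube([210, 20, 200]);


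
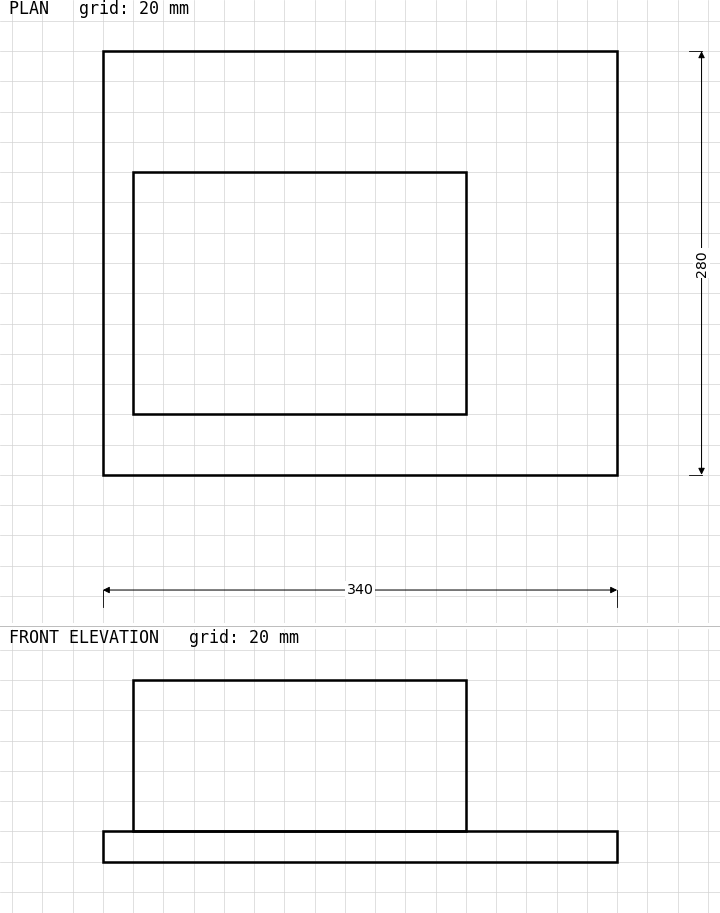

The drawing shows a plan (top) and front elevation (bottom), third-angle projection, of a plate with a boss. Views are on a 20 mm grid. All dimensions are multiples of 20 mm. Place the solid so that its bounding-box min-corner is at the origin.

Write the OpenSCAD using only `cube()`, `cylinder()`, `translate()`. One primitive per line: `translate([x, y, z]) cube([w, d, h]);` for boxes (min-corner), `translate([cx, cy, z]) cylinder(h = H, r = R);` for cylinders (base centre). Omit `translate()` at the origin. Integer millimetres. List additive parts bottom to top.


cube([340, 280, 20]);
translate([20, 40, 20]) cube([220, 160, 100]);
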